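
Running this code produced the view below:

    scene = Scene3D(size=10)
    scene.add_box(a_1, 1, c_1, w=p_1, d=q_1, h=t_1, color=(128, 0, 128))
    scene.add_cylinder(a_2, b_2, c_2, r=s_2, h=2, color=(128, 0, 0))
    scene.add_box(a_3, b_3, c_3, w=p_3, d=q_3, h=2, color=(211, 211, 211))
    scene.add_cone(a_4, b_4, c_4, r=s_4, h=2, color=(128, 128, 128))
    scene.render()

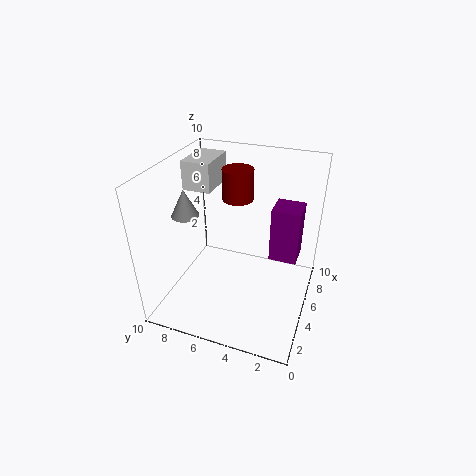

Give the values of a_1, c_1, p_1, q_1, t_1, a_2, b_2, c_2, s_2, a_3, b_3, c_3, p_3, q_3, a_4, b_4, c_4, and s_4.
a_1 = 6; c_1 = 3; p_1 = 2; q_1 = 2; t_1 = 4; a_2 = 5; b_2 = 5; c_2 = 8; s_2 = 1; a_3 = 5; b_3 = 7; c_3 = 8; p_3 = 3; q_3 = 2; a_4 = 5; b_4 = 9; c_4 = 6; s_4 = 1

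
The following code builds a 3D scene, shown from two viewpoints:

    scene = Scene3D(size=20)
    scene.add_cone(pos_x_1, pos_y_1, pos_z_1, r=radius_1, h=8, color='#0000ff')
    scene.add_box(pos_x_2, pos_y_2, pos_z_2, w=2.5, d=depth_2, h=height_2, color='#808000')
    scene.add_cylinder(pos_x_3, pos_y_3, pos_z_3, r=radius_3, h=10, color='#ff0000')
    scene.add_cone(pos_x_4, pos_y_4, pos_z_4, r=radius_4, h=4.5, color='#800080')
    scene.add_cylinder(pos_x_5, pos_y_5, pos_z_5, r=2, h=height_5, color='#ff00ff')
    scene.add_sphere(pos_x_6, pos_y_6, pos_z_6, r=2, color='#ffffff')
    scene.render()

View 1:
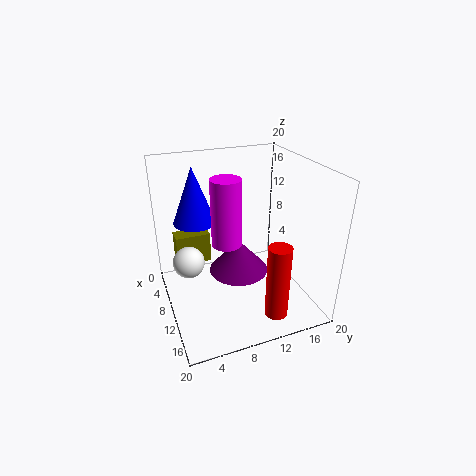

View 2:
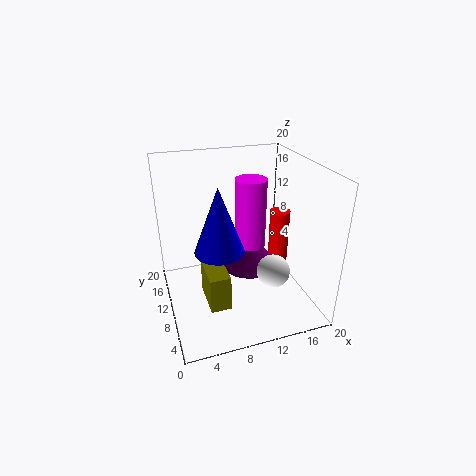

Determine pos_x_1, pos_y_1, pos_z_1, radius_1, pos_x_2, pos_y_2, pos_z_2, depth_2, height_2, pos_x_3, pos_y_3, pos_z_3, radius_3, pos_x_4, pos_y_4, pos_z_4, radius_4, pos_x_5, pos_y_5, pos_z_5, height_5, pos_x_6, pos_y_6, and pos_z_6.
pos_x_1 = 6, pos_y_1 = 5, pos_z_1 = 11.5, radius_1 = 3, pos_x_2 = 4, pos_y_2 = 2, pos_z_2 = 5, depth_2 = 5, height_2 = 4.5, pos_x_3 = 17.5, pos_y_3 = 12.5, pos_z_3 = 2, radius_3 = 1.5, pos_x_4 = 11.5, pos_y_4 = 9.5, pos_z_4 = 6, radius_4 = 4, pos_x_5 = 11, pos_y_5 = 8, pos_z_5 = 10, height_5 = 9, pos_x_6 = 12, pos_y_6 = 2.5, pos_z_6 = 9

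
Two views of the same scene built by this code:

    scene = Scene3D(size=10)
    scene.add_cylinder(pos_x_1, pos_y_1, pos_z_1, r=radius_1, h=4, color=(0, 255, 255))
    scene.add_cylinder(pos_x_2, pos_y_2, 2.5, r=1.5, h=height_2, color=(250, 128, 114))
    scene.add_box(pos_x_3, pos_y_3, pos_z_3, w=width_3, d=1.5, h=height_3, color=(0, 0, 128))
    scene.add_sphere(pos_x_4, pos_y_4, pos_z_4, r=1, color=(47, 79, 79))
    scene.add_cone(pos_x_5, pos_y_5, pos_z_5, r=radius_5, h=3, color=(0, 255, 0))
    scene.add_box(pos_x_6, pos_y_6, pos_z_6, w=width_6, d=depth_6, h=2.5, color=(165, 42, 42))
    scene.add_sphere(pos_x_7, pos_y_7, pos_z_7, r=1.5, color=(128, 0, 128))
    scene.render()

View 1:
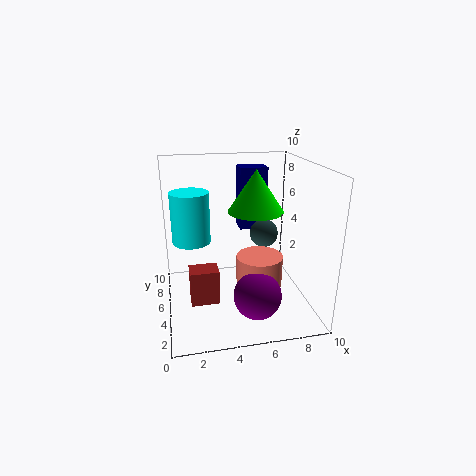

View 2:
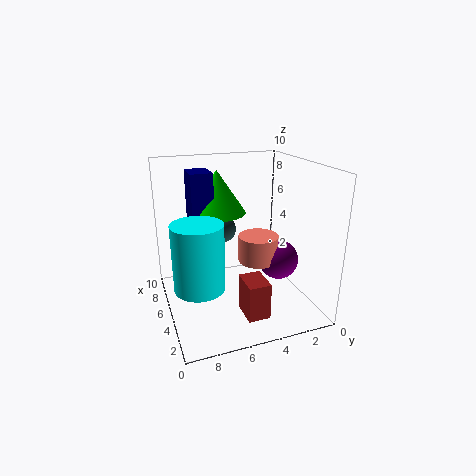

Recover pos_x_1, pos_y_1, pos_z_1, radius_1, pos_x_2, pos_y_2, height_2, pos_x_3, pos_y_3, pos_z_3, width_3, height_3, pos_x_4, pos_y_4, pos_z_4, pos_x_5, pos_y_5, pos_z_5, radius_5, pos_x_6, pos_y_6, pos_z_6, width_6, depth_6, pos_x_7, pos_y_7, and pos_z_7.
pos_x_1 = 2; pos_y_1 = 8.5; pos_z_1 = 3.5; radius_1 = 1.5; pos_x_2 = 6; pos_y_2 = 3; height_2 = 2; pos_x_3 = 5.5; pos_y_3 = 6.5; pos_z_3 = 5; width_3 = 2; height_3 = 4.5; pos_x_4 = 7; pos_y_4 = 5.5; pos_z_4 = 5; pos_x_5 = 6.5; pos_y_5 = 6; pos_z_5 = 6.5; radius_5 = 2; pos_x_6 = 1.5; pos_y_6 = 4; pos_z_6 = 0.5; width_6 = 2; depth_6 = 1.5; pos_x_7 = 5.5; pos_y_7 = 1.5; pos_z_7 = 2.5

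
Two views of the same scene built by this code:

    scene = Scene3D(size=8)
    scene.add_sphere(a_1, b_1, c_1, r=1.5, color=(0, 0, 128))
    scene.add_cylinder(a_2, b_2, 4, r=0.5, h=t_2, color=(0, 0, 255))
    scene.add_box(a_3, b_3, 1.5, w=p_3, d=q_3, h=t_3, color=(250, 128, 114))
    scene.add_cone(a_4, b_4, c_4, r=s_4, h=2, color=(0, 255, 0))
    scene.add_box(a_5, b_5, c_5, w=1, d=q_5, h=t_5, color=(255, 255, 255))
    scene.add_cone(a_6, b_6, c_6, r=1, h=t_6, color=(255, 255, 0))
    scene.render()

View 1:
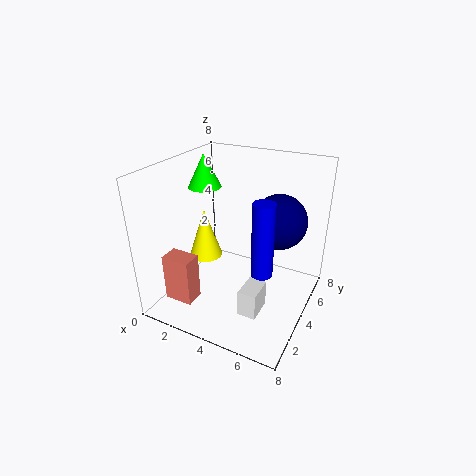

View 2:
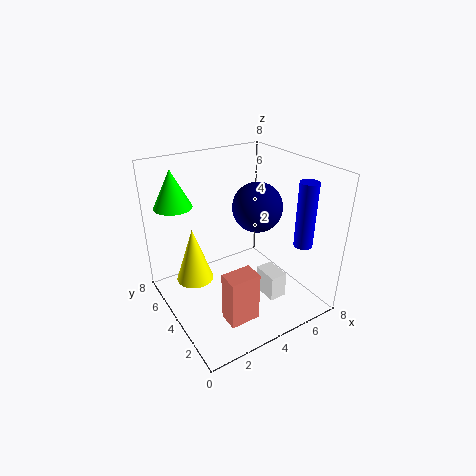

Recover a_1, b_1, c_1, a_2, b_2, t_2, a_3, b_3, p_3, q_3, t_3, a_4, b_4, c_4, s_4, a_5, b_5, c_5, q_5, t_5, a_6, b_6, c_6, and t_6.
a_1 = 6; b_1 = 5; c_1 = 5; a_2 = 6.5; b_2 = 1.5; t_2 = 3.5; a_3 = 1.5; b_3 = 0.5; p_3 = 1.5; q_3 = 1; t_3 = 2.5; a_4 = 1; b_4 = 5.5; c_4 = 6; s_4 = 1; a_5 = 5; b_5 = 2; c_5 = 0.5; q_5 = 1.5; t_5 = 1.5; a_6 = 1.5; b_6 = 4.5; c_6 = 2; t_6 = 3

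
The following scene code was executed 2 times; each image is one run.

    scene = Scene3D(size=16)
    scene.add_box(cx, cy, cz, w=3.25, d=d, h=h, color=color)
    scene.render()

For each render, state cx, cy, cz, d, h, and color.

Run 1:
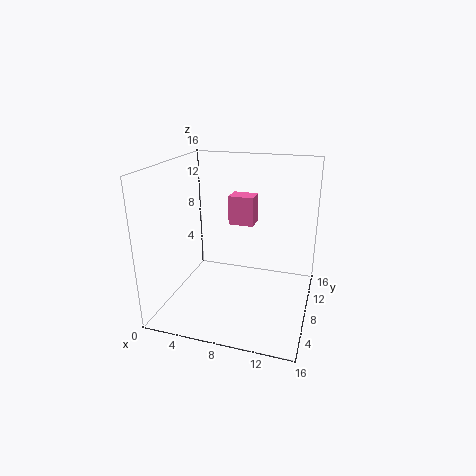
cx = 5
cy = 13.5
cz = 7.25
d = 2.5
h = 3.75
color = 'hotpink'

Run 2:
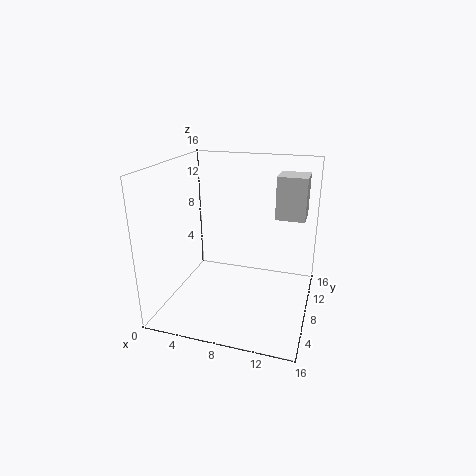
cx = 11.75
cy = 9.5
cz = 10
d = 3.25
h = 4.75
color = 'lightgray'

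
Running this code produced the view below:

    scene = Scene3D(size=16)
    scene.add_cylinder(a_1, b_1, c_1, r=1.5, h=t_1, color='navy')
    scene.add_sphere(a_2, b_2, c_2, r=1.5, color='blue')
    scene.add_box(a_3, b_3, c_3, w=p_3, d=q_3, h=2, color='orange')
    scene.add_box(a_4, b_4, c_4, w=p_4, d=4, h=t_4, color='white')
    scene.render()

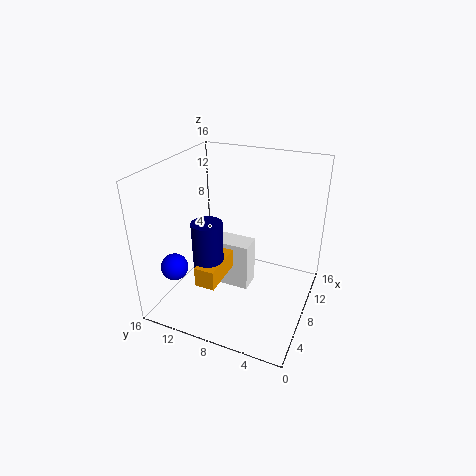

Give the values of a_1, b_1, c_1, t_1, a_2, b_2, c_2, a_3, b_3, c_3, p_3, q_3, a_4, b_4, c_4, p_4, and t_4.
a_1 = 3; b_1 = 9; c_1 = 7; t_1 = 5; a_2 = 4; b_2 = 14; c_2 = 5; a_3 = 1; b_3 = 7.5; c_3 = 6; p_3 = 4.5; q_3 = 2; a_4 = 7; b_4 = 6.5; c_4 = 2; p_4 = 2.5; t_4 = 5.5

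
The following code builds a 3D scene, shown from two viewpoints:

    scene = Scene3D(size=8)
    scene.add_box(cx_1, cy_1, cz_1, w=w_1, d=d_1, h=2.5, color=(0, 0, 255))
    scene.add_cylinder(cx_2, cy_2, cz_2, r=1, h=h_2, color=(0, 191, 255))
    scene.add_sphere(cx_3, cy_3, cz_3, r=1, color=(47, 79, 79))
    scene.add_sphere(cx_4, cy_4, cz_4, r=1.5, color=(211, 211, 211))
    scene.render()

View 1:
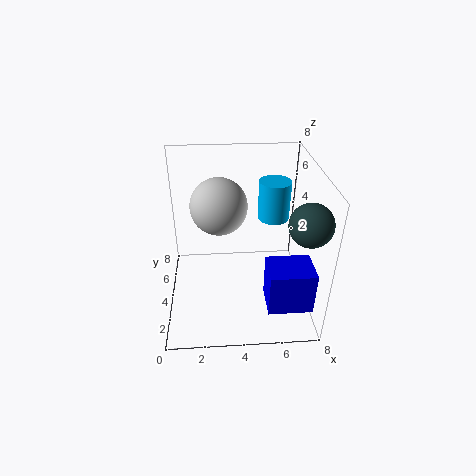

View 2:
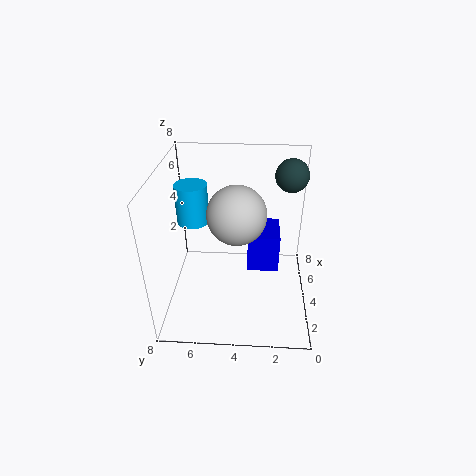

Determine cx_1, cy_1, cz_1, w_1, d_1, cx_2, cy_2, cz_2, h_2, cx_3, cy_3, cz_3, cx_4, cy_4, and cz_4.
cx_1 = 5.5, cy_1 = 1.5, cz_1 = 0.5, w_1 = 2.5, d_1 = 2, cx_2 = 6.5, cy_2 = 7, cz_2 = 3.5, h_2 = 2.5, cx_3 = 7, cy_3 = 1, cz_3 = 6.5, cx_4 = 3, cy_4 = 4, cz_4 = 6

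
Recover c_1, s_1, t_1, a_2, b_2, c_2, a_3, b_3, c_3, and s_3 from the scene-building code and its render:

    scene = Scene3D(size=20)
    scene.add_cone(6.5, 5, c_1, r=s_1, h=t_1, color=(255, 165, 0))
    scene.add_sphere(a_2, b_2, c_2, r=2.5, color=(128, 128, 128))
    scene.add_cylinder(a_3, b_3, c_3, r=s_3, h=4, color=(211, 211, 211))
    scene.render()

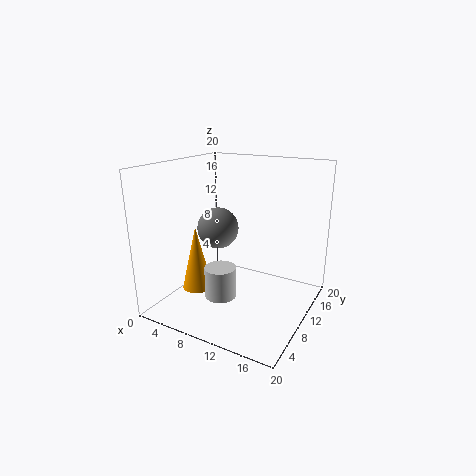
c_1 = 4
s_1 = 2
t_1 = 8.5
a_2 = 10
b_2 = 5
c_2 = 13
a_3 = 10.5
b_3 = 4.5
c_3 = 4
s_3 = 2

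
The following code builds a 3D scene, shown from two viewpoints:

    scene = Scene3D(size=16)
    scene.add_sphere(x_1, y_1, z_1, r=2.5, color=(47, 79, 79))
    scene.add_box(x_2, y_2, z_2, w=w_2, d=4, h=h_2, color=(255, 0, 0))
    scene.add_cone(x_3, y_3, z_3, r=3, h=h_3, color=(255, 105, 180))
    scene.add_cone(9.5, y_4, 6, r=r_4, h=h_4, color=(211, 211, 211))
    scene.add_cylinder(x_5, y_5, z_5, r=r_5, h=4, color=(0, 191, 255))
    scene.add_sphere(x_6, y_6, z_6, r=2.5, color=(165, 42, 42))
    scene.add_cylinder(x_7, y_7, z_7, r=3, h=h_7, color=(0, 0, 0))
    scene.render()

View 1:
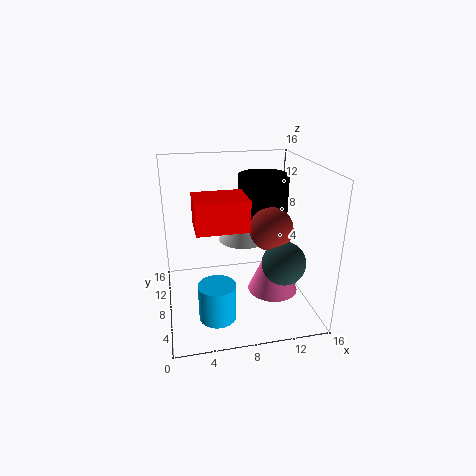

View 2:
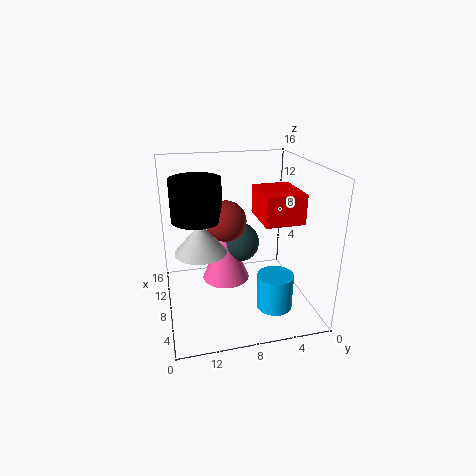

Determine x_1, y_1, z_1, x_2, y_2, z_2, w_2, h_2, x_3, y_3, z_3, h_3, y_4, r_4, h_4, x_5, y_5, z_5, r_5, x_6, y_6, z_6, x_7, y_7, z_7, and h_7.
x_1 = 13; y_1 = 6.5; z_1 = 5; x_2 = 3; y_2 = 2.5; z_2 = 11; w_2 = 5; h_2 = 3; x_3 = 12.5; y_3 = 8.5; z_3 = 0.5; h_3 = 7; y_4 = 12; r_4 = 3; h_4 = 3.5; x_5 = 5; y_5 = 4.5; z_5 = 0.5; r_5 = 2; x_6 = 12; y_6 = 8.5; z_6 = 8.5; x_7 = 12; y_7 = 12; z_7 = 9; h_7 = 5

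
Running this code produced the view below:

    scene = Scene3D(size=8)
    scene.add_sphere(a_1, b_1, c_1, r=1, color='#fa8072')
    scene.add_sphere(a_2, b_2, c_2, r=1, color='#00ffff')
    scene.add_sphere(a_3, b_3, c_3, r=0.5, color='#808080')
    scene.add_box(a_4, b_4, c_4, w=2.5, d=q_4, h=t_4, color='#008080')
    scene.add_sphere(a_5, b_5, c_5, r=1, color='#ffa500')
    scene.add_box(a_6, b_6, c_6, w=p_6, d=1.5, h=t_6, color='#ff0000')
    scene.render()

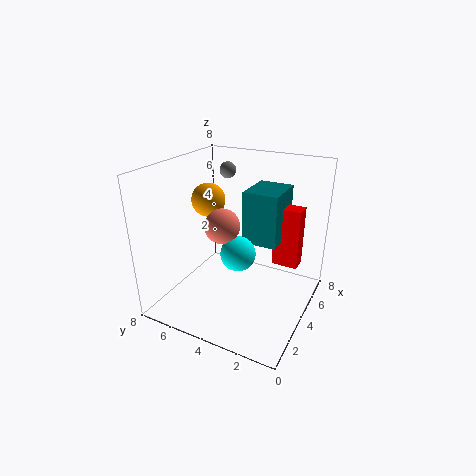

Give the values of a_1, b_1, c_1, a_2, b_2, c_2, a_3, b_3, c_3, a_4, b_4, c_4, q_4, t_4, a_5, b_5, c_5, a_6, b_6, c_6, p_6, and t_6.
a_1 = 4, b_1 = 5, c_1 = 4.5, a_2 = 4, b_2 = 4, c_2 = 3, a_3 = 6.5, b_3 = 6, c_3 = 7, a_4 = 4.5, b_4 = 2, c_4 = 3.5, q_4 = 2, t_4 = 3, a_5 = 5, b_5 = 6.5, c_5 = 5.5, a_6 = 5.5, b_6 = 1, c_6 = 2, p_6 = 1, t_6 = 3.5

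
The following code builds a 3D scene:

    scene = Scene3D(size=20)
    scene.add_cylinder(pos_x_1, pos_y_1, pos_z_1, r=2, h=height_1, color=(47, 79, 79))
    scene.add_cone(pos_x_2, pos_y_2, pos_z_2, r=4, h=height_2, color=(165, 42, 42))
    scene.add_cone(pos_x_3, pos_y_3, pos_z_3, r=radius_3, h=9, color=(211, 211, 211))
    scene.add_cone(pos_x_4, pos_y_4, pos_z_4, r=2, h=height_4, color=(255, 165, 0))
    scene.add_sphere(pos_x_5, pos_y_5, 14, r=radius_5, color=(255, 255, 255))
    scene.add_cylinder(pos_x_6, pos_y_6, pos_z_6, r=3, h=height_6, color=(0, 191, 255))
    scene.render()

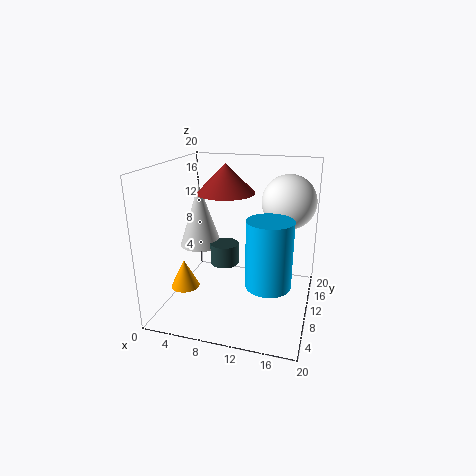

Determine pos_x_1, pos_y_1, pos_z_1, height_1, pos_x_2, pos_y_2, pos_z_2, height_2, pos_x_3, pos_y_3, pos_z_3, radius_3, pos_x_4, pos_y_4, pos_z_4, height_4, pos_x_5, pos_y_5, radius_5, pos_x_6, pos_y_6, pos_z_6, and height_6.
pos_x_1 = 8
pos_y_1 = 10
pos_z_1 = 6
height_1 = 3
pos_x_2 = 8
pos_y_2 = 11
pos_z_2 = 16
height_2 = 4
pos_x_3 = 4
pos_y_3 = 11
pos_z_3 = 8
radius_3 = 3
pos_x_4 = 3
pos_y_4 = 7
pos_z_4 = 3
height_4 = 4
pos_x_5 = 16
pos_y_5 = 16
radius_5 = 4
pos_x_6 = 15
pos_y_6 = 7
pos_z_6 = 5
height_6 = 9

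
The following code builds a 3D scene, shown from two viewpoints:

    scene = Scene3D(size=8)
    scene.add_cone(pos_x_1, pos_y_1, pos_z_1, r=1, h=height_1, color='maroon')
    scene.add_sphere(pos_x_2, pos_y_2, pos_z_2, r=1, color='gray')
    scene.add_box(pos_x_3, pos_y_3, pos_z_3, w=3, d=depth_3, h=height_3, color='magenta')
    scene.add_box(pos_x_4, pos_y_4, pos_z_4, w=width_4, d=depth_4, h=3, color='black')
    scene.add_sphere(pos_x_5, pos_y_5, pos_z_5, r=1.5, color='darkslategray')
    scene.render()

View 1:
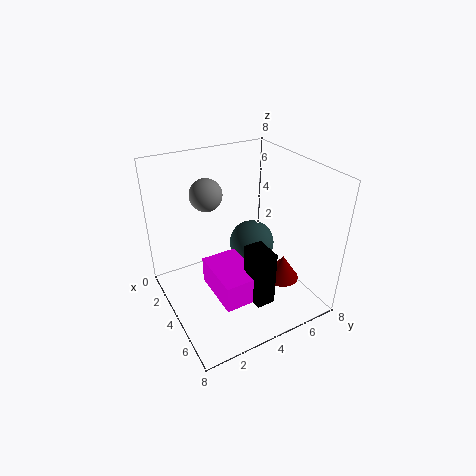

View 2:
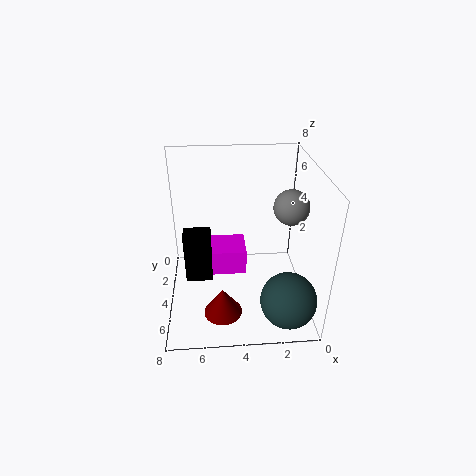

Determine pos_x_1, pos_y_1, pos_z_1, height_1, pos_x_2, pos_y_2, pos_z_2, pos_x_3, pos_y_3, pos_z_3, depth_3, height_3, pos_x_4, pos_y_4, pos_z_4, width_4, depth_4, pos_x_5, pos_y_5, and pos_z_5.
pos_x_1 = 5, pos_y_1 = 6.5, pos_z_1 = 1, height_1 = 1.5, pos_x_2 = 1, pos_y_2 = 3.5, pos_z_2 = 5.5, pos_x_3 = 3.5, pos_y_3 = 2, pos_z_3 = 1.5, depth_3 = 2, height_3 = 1.5, pos_x_4 = 5.5, pos_y_4 = 3.5, pos_z_4 = 1.5, width_4 = 1.5, depth_4 = 1, pos_x_5 = 1.5, pos_y_5 = 6.5, pos_z_5 = 1.5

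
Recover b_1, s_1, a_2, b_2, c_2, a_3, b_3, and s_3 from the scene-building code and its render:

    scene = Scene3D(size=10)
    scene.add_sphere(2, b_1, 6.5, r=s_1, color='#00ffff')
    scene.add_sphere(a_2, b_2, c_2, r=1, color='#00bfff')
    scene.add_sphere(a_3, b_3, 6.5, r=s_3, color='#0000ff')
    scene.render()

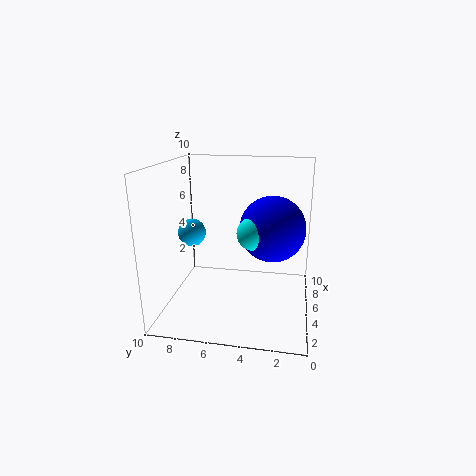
b_1 = 3.5, s_1 = 1, a_2 = 5.5, b_2 = 8.5, c_2 = 5, a_3 = 3, b_3 = 2.5, s_3 = 2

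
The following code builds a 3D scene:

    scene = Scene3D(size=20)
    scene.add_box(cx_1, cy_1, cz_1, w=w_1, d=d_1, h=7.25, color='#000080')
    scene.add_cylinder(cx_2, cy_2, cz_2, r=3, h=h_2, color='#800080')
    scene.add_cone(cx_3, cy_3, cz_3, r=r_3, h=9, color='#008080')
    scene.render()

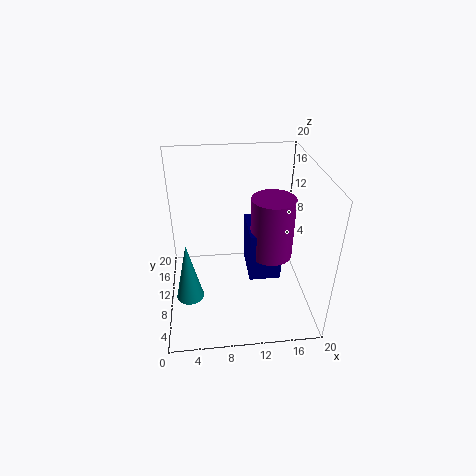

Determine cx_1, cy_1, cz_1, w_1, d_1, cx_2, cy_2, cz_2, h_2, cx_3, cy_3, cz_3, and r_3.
cx_1 = 11.5; cy_1 = 8.25; cz_1 = 3.75; w_1 = 4.5; d_1 = 6.5; cx_2 = 14.75; cy_2 = 10; cz_2 = 7; h_2 = 8.75; cx_3 = 2.75; cy_3 = 9.25; cz_3 = 0.75; r_3 = 2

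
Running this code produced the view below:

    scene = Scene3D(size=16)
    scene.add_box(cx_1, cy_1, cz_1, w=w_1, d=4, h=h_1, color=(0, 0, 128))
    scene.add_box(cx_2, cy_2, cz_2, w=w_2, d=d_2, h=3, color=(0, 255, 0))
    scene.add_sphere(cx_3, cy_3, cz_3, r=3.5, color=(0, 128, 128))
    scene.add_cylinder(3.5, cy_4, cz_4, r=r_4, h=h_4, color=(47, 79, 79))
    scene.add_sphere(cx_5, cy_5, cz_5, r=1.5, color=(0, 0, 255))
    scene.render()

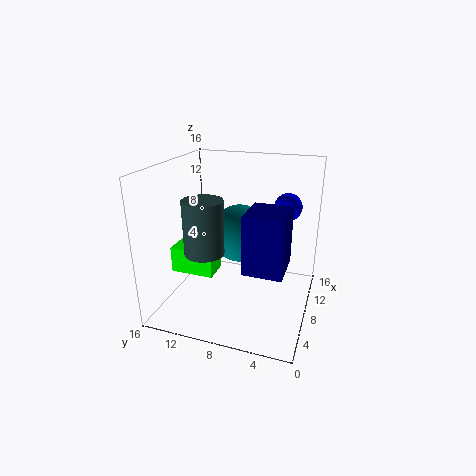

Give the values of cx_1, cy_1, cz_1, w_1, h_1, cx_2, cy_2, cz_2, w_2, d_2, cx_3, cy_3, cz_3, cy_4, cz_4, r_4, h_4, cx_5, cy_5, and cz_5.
cx_1 = 3, cy_1 = 2, cz_1 = 6.5, w_1 = 4.5, h_1 = 6, cx_2 = 6, cy_2 = 10.5, cz_2 = 3.5, w_2 = 3, d_2 = 5, cx_3 = 11.5, cy_3 = 9, cz_3 = 7, cy_4 = 10, cz_4 = 8, r_4 = 2, h_4 = 5.5, cx_5 = 10, cy_5 = 3, cz_5 = 11.5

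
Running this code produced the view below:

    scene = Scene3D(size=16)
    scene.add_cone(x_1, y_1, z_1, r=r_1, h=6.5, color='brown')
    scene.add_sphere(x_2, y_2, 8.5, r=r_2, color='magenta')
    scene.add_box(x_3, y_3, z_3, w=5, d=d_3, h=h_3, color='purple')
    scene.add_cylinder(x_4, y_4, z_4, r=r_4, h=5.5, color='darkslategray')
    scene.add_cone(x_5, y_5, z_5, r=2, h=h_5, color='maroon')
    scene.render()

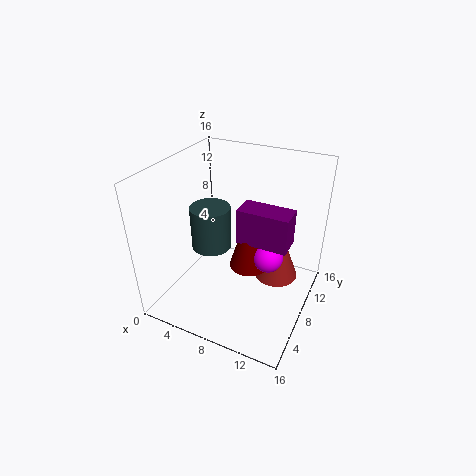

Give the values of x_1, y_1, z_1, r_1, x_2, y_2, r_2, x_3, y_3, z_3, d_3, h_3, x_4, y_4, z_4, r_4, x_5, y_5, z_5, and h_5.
x_1 = 12; y_1 = 10; z_1 = 3; r_1 = 2.5; x_2 = 12.5; y_2 = 5.5; r_2 = 1.5; x_3 = 9.5; y_3 = 4.5; z_3 = 10; d_3 = 2.5; h_3 = 3.5; x_4 = 3; y_4 = 10.5; z_4 = 4; r_4 = 2.5; x_5 = 10.5; y_5 = 5.5; z_5 = 7; h_5 = 6.5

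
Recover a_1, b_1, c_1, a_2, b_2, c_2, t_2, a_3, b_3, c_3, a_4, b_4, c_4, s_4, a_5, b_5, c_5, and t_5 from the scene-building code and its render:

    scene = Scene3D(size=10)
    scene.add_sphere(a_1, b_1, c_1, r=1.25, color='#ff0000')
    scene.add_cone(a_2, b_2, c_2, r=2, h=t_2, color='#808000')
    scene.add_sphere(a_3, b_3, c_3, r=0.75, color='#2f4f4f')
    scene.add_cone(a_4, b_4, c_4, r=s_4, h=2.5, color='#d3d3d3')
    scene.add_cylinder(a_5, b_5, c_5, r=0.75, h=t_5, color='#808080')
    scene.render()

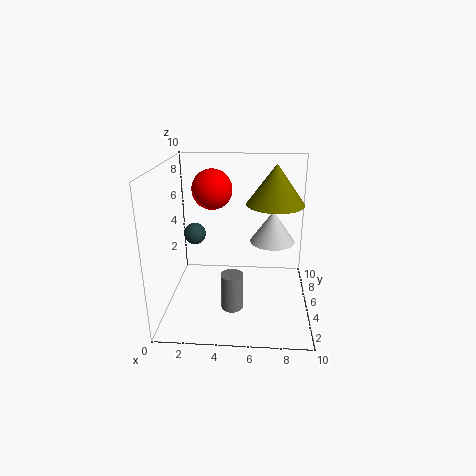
a_1 = 3.5
b_1 = 3.75
c_1 = 8.75
a_2 = 7.5
b_2 = 5.75
c_2 = 7.25
t_2 = 2.75
a_3 = 2
b_3 = 5
c_3 = 5.25
a_4 = 7.5
b_4 = 8
c_4 = 3.5
s_4 = 1.75
a_5 = 4.75
b_5 = 3
c_5 = 0.75
t_5 = 2.5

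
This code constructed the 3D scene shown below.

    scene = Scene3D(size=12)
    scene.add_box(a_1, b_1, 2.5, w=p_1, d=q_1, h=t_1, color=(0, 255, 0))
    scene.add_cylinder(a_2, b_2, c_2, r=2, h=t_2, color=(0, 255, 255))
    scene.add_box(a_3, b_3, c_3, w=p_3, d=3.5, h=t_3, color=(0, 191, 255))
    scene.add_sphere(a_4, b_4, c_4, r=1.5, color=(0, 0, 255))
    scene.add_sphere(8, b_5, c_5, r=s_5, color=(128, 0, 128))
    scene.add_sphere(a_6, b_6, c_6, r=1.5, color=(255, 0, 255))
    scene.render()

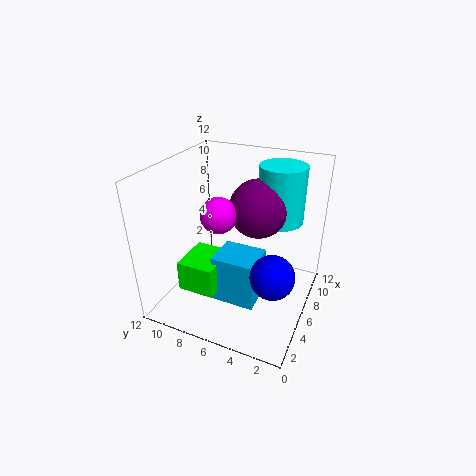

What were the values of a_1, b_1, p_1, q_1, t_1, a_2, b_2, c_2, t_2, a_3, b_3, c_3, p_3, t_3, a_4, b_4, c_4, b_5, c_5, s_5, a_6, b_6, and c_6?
a_1 = 2, b_1 = 6.5, p_1 = 3.5, q_1 = 3, t_1 = 2.5, a_2 = 9.5, b_2 = 3.5, c_2 = 6.5, t_2 = 5, a_3 = 3, b_3 = 3.5, c_3 = 1.5, p_3 = 3, t_3 = 4, a_4 = 1.5, b_4 = 1.5, c_4 = 6.5, b_5 = 5, c_5 = 8, s_5 = 2.5, a_6 = 5.5, b_6 = 7.5, c_6 = 8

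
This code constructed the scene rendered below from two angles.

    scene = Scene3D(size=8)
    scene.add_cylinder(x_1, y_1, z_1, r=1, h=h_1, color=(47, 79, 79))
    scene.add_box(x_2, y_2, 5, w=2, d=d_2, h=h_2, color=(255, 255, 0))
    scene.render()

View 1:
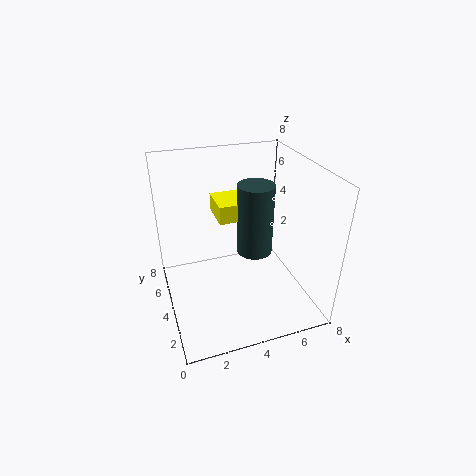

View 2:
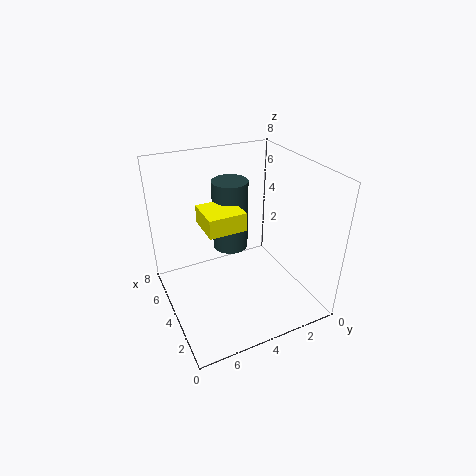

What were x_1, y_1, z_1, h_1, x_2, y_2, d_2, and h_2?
x_1 = 5; y_1 = 4; z_1 = 3; h_1 = 4; x_2 = 3; y_2 = 4; d_2 = 2; h_2 = 1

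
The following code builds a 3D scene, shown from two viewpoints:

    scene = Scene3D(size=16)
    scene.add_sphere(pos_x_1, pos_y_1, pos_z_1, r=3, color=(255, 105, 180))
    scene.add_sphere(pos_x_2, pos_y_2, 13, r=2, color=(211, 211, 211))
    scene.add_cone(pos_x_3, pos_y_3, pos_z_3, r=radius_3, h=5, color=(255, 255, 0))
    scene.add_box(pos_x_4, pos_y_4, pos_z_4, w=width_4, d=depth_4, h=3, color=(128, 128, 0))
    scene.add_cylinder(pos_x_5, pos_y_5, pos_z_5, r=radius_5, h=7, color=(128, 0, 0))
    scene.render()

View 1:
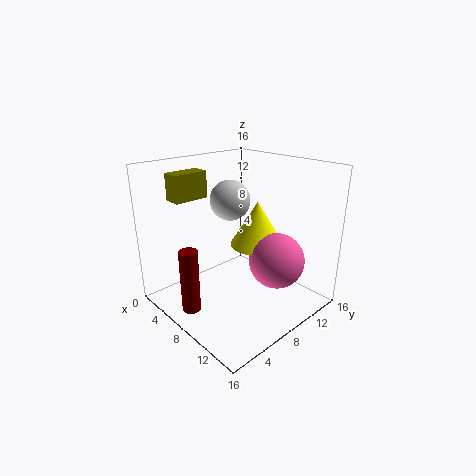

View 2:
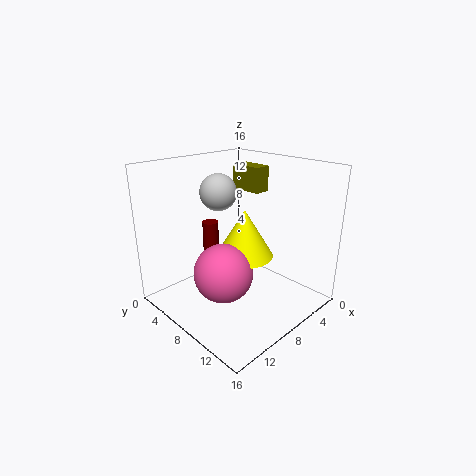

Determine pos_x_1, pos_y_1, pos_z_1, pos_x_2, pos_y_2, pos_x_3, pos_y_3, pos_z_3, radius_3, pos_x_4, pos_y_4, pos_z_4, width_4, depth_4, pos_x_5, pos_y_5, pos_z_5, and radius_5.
pos_x_1 = 12, pos_y_1 = 10, pos_z_1 = 6, pos_x_2 = 9, pos_y_2 = 6, pos_x_3 = 9, pos_y_3 = 10, pos_z_3 = 7, radius_3 = 3, pos_x_4 = 2, pos_y_4 = 3, pos_z_4 = 12, width_4 = 2, depth_4 = 4, pos_x_5 = 7, pos_y_5 = 2, pos_z_5 = 1, radius_5 = 1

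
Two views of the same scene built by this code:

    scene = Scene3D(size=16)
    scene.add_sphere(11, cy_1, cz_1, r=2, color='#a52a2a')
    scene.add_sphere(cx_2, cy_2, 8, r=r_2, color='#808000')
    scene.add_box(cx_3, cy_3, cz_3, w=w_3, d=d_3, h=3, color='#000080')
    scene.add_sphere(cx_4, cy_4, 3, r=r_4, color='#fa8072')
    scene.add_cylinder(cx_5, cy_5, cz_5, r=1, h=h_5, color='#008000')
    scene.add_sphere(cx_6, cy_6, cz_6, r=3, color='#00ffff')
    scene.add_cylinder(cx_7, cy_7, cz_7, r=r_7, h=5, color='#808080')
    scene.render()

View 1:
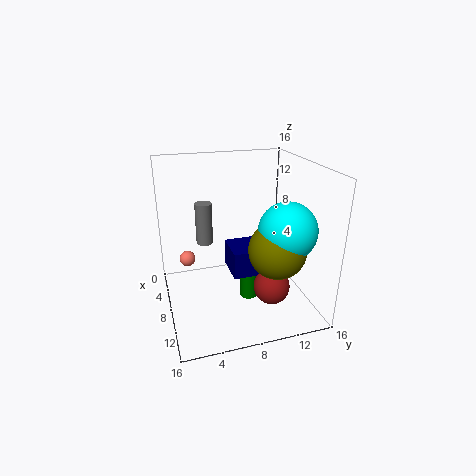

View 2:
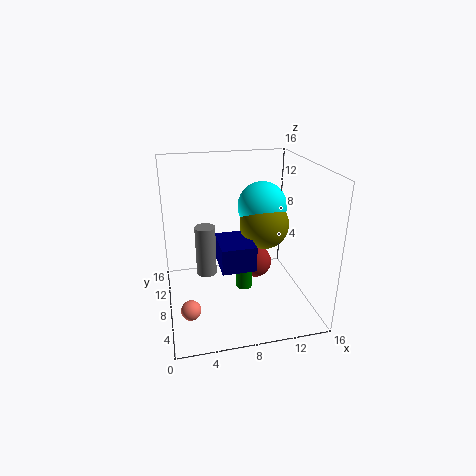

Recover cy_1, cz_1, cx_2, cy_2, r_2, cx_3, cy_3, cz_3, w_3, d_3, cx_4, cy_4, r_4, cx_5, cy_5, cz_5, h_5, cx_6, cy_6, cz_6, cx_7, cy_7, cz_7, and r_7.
cy_1 = 11; cz_1 = 3; cx_2 = 12; cy_2 = 11; r_2 = 3; cx_3 = 6; cy_3 = 7; cz_3 = 4; w_3 = 4; d_3 = 5; cx_4 = 2; cy_4 = 3; r_4 = 1; cx_5 = 9; cy_5 = 9; cz_5 = 1; h_5 = 3; cx_6 = 12; cy_6 = 12; cz_6 = 10; cx_7 = 4; cy_7 = 5; cz_7 = 6; r_7 = 1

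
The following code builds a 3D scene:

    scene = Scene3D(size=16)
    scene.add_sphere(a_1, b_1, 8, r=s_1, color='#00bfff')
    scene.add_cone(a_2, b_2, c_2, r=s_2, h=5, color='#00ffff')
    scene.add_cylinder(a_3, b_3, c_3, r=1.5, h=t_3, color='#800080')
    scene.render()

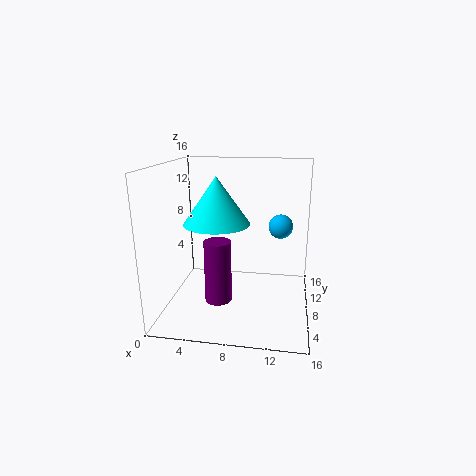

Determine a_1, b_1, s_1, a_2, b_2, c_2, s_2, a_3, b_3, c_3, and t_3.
a_1 = 12.5, b_1 = 13, s_1 = 1.5, a_2 = 6, b_2 = 6.5, c_2 = 10, s_2 = 3.5, a_3 = 6, b_3 = 6.5, c_3 = 1, t_3 = 7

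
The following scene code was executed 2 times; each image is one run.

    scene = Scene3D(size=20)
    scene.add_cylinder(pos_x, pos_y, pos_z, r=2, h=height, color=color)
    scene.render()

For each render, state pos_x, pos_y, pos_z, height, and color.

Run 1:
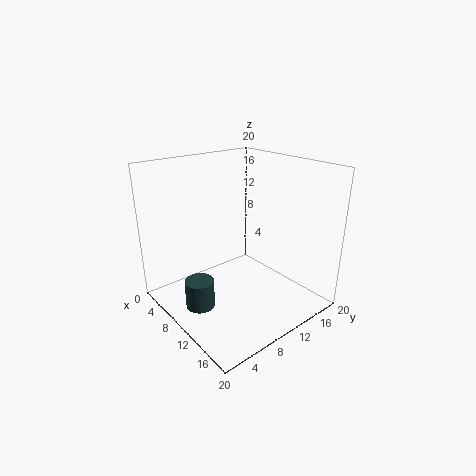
pos_x = 9; pos_y = 4; pos_z = 1; height = 4; color = 'darkslategray'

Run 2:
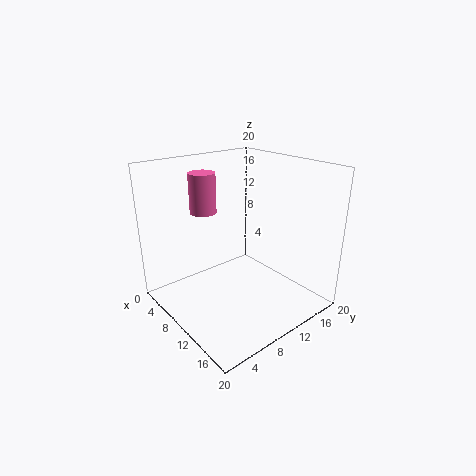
pos_x = 3; pos_y = 9; pos_z = 12; height = 6; color = 'hotpink'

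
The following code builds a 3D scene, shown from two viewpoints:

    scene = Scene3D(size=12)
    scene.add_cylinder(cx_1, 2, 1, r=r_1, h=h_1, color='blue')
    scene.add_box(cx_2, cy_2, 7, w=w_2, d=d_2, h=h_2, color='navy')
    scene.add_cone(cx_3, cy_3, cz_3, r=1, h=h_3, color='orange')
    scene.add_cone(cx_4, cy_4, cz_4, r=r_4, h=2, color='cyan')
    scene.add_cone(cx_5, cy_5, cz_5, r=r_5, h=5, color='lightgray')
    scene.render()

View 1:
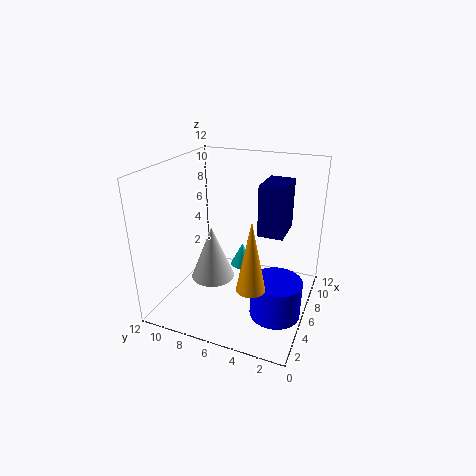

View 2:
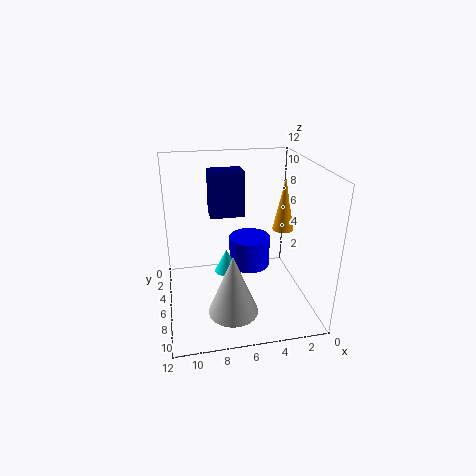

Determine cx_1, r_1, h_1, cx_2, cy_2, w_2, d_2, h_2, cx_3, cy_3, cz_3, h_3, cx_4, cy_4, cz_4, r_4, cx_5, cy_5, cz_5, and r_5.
cx_1 = 4; r_1 = 2; h_1 = 3; cx_2 = 5; cy_2 = 2; w_2 = 3; d_2 = 2; h_2 = 4; cx_3 = 1; cy_3 = 3; cz_3 = 5; h_3 = 5; cx_4 = 7; cy_4 = 6; cz_4 = 3; r_4 = 1; cx_5 = 7; cy_5 = 9; cz_5 = 1; r_5 = 2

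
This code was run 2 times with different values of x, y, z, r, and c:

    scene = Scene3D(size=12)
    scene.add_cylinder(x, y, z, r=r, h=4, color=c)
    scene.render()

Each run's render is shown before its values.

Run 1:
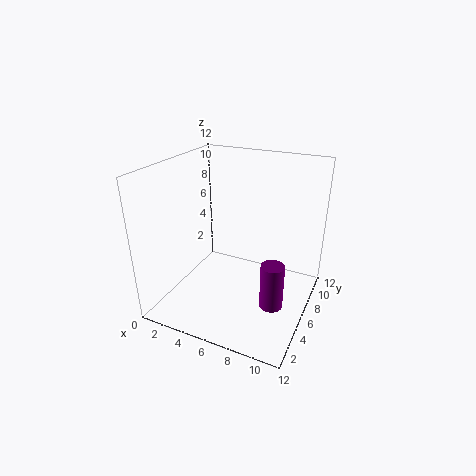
x = 9.25; y = 5.75; z = 0.25; r = 1; c = 'purple'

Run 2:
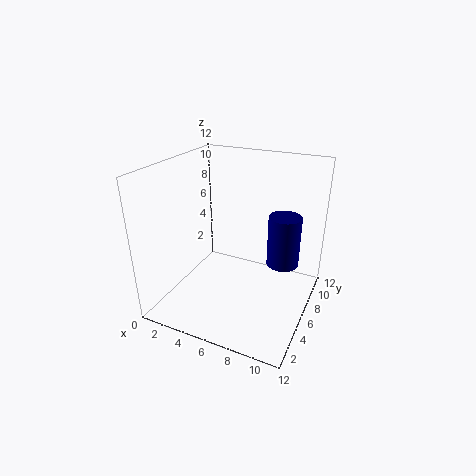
x = 10; y = 5.75; z = 4.75; r = 1.25; c = 'navy'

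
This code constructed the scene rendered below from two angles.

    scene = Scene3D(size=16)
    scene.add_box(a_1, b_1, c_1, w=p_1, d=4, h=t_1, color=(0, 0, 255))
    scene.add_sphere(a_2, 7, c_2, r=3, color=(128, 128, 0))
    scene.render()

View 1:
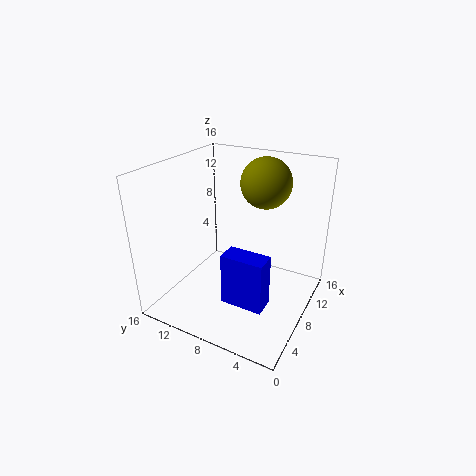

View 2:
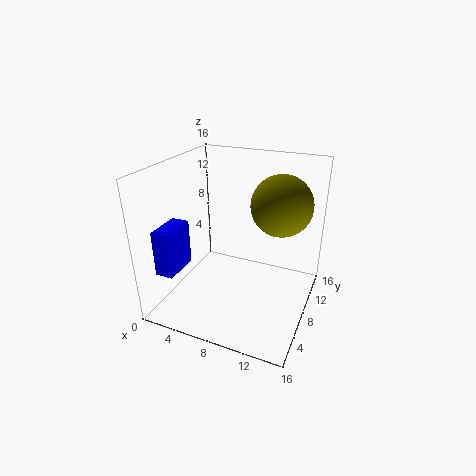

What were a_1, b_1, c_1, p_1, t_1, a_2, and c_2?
a_1 = 1, b_1 = 2, c_1 = 5, p_1 = 2, t_1 = 5, a_2 = 13, c_2 = 13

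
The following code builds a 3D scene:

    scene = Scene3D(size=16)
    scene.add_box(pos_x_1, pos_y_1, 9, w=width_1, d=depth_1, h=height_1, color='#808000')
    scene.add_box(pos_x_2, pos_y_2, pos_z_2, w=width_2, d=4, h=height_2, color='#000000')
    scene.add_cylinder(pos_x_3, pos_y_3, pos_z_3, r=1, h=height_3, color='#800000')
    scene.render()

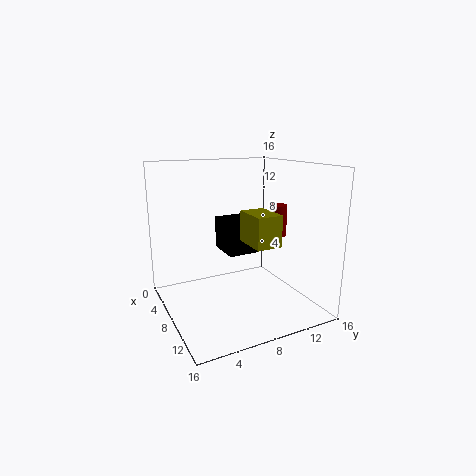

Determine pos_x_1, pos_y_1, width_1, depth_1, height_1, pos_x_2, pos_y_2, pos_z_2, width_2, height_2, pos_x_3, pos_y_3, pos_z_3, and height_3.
pos_x_1 = 11.5, pos_y_1 = 6.5, width_1 = 3.5, depth_1 = 2.5, height_1 = 3, pos_x_2 = 1.5, pos_y_2 = 8, pos_z_2 = 5, width_2 = 4.5, height_2 = 4, pos_x_3 = 9, pos_y_3 = 12.5, pos_z_3 = 8, height_3 = 3.5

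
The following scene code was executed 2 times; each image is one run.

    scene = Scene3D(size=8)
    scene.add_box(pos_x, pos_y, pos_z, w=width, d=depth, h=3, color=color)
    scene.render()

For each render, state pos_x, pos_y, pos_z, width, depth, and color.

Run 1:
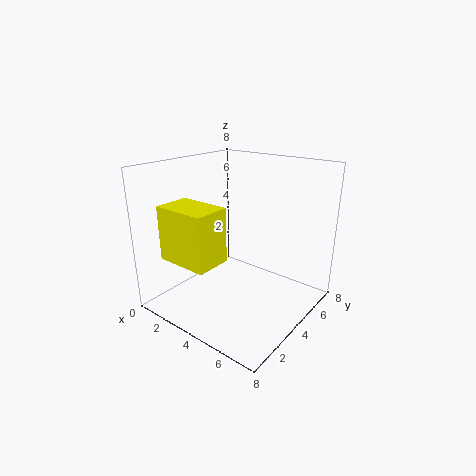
pos_x = 1
pos_y = 1
pos_z = 3
width = 3
depth = 2
color = 'yellow'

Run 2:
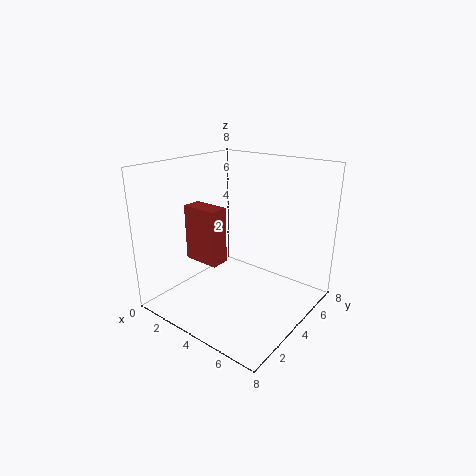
pos_x = 2
pos_y = 2
pos_z = 3
width = 2
depth = 1
color = 'brown'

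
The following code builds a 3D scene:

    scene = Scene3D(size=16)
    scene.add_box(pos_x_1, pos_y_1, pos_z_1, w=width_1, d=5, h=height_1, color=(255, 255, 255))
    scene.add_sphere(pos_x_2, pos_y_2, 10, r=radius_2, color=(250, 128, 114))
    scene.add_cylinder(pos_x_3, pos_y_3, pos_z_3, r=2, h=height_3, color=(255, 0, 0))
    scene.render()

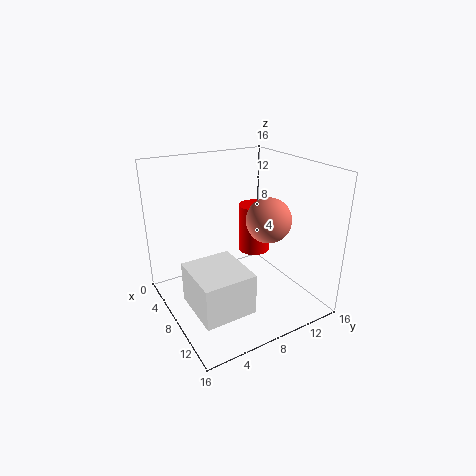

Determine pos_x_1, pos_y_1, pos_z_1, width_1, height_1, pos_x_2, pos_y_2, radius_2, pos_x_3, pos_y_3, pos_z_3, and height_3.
pos_x_1 = 10
pos_y_1 = 0.5
pos_z_1 = 4
width_1 = 5.5
height_1 = 4
pos_x_2 = 9.5
pos_y_2 = 11
radius_2 = 2.5
pos_x_3 = 4.5
pos_y_3 = 12.5
pos_z_3 = 4
height_3 = 6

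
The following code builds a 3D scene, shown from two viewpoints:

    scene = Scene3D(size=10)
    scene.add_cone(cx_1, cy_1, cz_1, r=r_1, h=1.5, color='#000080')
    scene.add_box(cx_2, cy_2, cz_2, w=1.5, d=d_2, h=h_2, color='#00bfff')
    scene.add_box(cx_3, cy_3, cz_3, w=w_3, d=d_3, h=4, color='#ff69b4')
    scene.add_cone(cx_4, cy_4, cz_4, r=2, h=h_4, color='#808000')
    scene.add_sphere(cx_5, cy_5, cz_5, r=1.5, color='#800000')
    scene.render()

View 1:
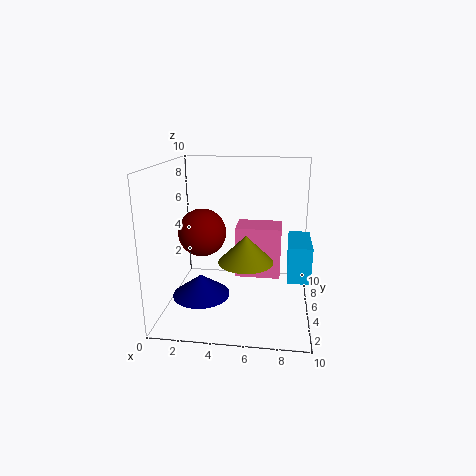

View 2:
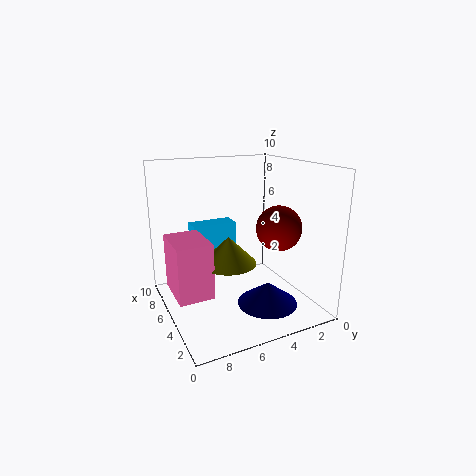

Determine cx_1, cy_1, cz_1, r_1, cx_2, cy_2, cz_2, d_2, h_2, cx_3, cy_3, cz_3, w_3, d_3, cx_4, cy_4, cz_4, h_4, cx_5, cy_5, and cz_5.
cx_1 = 2.5
cy_1 = 4
cz_1 = 1
r_1 = 2
cx_2 = 8.5
cy_2 = 3.5
cz_2 = 2.5
d_2 = 3.5
h_2 = 2.5
cx_3 = 4.5
cy_3 = 7
cz_3 = 1
w_3 = 3.5
d_3 = 2.5
cx_4 = 5.5
cy_4 = 5.5
cz_4 = 3
h_4 = 2
cx_5 = 3
cy_5 = 3
cz_5 = 6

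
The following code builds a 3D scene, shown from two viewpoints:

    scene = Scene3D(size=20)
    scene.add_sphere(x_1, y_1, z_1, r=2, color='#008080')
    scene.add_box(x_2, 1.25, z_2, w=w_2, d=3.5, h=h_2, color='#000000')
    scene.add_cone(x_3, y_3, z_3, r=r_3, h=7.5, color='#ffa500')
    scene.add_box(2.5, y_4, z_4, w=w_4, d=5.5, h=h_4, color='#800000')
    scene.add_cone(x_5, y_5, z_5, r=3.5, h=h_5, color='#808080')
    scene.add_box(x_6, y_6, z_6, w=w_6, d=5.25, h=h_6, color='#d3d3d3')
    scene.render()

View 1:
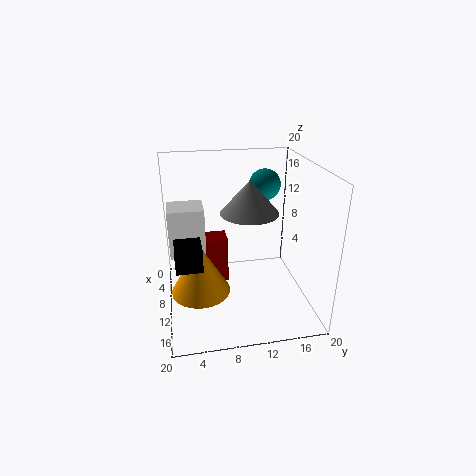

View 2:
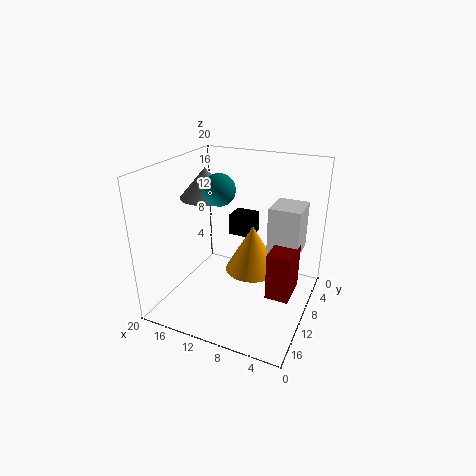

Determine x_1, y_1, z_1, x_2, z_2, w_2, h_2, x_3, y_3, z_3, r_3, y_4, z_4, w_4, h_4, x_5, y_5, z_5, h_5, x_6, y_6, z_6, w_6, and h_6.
x_1 = 11
y_1 = 13.25
z_1 = 17.75
x_2 = 10.25
z_2 = 7.5
w_2 = 3.75
h_2 = 3.25
x_3 = 10
y_3 = 4.5
z_3 = 2
r_3 = 4.25
y_4 = 3.75
z_4 = 0.5
w_4 = 3.5
h_4 = 7.25
x_5 = 14.5
y_5 = 10.5
z_5 = 15.5
h_5 = 4
x_6 = 2.5
y_6 = 0.5
z_6 = 6
w_6 = 4.75
h_6 = 7.25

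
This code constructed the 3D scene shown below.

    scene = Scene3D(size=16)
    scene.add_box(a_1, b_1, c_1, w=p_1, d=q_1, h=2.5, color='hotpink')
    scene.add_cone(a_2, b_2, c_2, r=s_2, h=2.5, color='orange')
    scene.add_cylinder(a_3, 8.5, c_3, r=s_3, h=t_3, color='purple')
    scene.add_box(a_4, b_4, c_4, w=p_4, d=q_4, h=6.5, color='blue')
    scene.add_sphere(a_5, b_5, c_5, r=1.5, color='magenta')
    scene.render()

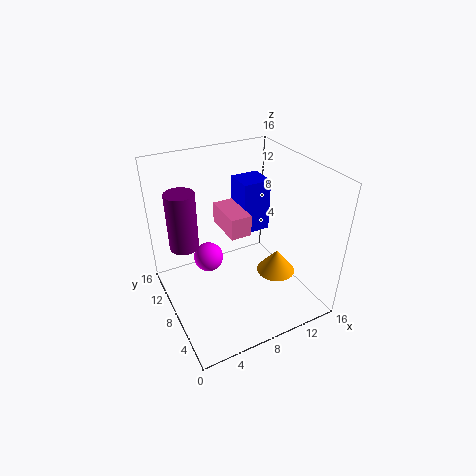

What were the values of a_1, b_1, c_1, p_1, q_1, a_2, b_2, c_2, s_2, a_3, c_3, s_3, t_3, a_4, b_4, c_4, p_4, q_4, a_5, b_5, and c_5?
a_1 = 7.5; b_1 = 8.5; c_1 = 7.5; p_1 = 2.5; q_1 = 5; a_2 = 10.5; b_2 = 4; c_2 = 5.5; s_2 = 2; a_3 = 2; c_3 = 8.5; s_3 = 1.5; t_3 = 6; a_4 = 10.5; b_4 = 11; c_4 = 6; p_4 = 3.5; q_4 = 3.5; a_5 = 4; b_5 = 7; c_5 = 7.5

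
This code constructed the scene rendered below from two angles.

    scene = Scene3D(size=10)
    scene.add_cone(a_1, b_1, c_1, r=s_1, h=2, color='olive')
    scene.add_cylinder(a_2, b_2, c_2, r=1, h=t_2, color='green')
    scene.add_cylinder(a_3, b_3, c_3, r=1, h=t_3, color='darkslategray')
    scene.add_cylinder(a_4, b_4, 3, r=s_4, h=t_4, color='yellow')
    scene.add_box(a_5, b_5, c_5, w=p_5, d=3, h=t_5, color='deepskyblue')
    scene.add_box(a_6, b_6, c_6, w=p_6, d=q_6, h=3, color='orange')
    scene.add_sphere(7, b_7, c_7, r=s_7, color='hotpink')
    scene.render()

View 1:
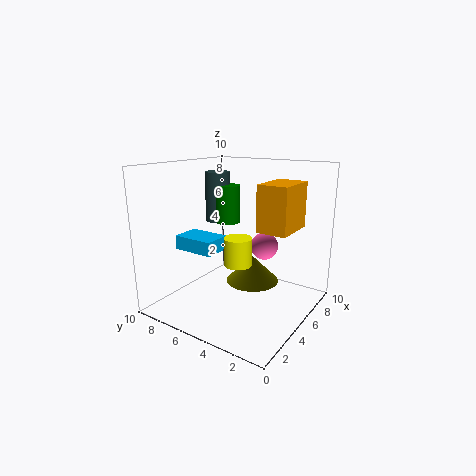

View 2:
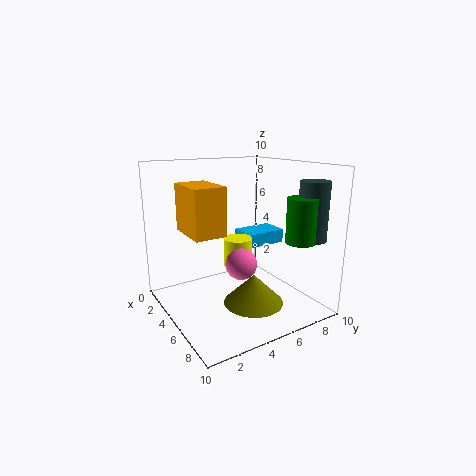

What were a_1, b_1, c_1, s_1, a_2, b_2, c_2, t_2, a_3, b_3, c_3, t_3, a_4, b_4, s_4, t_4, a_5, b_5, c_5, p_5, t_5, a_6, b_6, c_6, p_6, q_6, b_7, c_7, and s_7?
a_1 = 7
b_1 = 5
c_1 = 1
s_1 = 2
a_2 = 8
b_2 = 8
c_2 = 5
t_2 = 3
a_3 = 8
b_3 = 9
c_3 = 5
t_3 = 4
a_4 = 5
b_4 = 5
s_4 = 1
t_4 = 2
a_5 = 3
b_5 = 6
c_5 = 4
p_5 = 2
t_5 = 1
a_6 = 4
b_6 = 1
c_6 = 6
p_6 = 3
q_6 = 2
b_7 = 4
c_7 = 4
s_7 = 1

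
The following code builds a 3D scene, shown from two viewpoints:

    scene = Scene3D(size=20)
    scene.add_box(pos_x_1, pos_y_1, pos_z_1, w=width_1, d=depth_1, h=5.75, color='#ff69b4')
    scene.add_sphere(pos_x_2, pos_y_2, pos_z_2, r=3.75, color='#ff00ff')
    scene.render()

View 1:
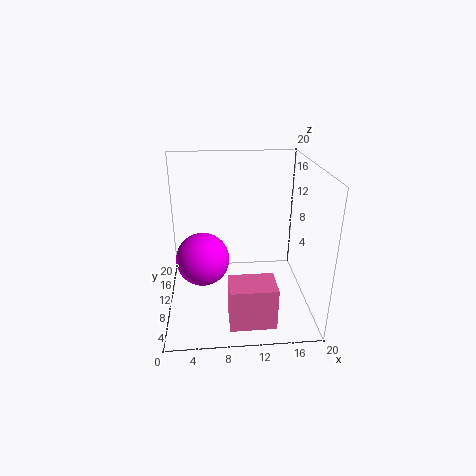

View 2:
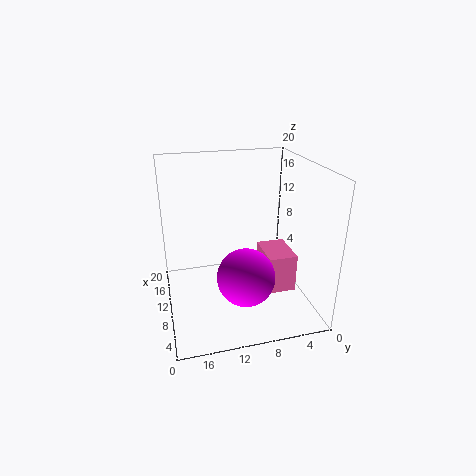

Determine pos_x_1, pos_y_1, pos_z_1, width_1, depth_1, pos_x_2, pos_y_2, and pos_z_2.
pos_x_1 = 8.25, pos_y_1 = 1.5, pos_z_1 = 1, width_1 = 6, depth_1 = 4.25, pos_x_2 = 5, pos_y_2 = 10.25, pos_z_2 = 6.75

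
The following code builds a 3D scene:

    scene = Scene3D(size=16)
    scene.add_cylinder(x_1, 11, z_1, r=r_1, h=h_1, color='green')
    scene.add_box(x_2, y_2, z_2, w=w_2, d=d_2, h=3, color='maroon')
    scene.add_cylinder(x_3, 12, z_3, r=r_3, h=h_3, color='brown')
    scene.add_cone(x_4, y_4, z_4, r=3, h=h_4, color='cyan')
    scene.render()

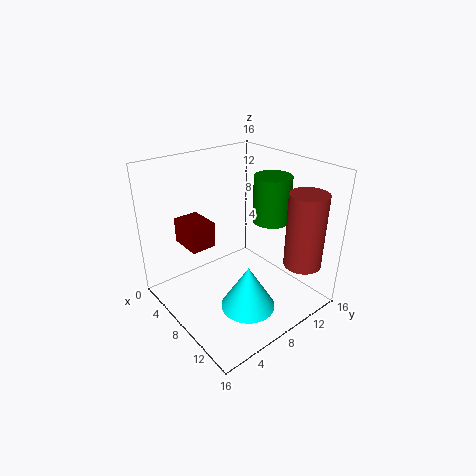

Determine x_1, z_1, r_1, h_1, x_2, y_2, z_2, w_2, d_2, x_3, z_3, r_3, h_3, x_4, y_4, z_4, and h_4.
x_1 = 10, z_1 = 10, r_1 = 2, h_1 = 5, x_2 = 1, y_2 = 4, z_2 = 6, w_2 = 4, d_2 = 3, x_3 = 14, z_3 = 6, r_3 = 2, h_3 = 8, x_4 = 11, y_4 = 7, z_4 = 1, h_4 = 5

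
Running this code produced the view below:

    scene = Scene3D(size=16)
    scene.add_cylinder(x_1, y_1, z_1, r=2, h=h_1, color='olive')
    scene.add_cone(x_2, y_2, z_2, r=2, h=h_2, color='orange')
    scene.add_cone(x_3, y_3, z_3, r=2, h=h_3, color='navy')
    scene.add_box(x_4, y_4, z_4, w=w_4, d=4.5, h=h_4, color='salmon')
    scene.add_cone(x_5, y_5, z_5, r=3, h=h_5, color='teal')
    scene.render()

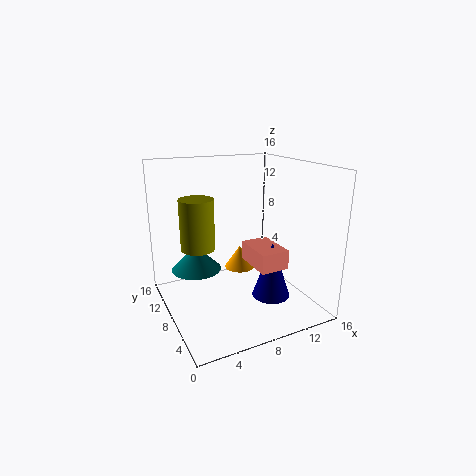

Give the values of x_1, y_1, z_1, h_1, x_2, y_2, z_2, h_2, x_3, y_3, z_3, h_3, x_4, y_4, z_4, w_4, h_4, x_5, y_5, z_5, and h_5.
x_1 = 4.5
y_1 = 11.5
z_1 = 6
h_1 = 6
x_2 = 11
y_2 = 13.5
z_2 = 1.5
h_2 = 3
x_3 = 10
y_3 = 4
z_3 = 2.5
h_3 = 6
x_4 = 8
y_4 = 2.5
z_4 = 6
w_4 = 3
h_4 = 2
x_5 = 4.5
y_5 = 12.5
z_5 = 3
h_5 = 3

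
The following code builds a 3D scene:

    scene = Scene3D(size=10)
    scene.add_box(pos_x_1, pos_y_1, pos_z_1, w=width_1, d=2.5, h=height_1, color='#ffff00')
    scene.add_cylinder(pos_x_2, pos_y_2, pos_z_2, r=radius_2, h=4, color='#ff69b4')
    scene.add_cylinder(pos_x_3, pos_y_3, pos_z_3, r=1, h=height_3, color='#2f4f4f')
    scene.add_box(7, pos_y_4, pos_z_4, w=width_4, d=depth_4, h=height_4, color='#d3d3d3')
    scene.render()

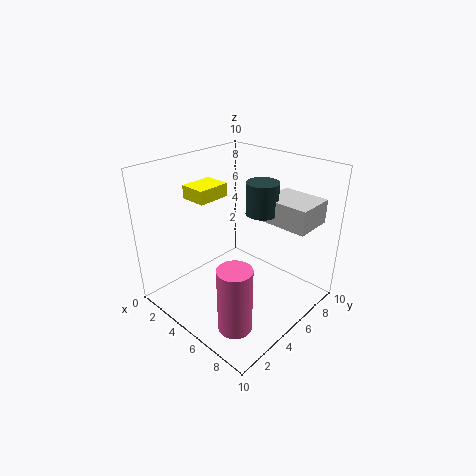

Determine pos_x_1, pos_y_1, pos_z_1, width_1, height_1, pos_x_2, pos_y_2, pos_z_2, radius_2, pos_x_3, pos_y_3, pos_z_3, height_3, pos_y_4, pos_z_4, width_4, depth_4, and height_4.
pos_x_1 = 0.5; pos_y_1 = 4; pos_z_1 = 7; width_1 = 2; height_1 = 1; pos_x_2 = 8.5; pos_y_2 = 1; pos_z_2 = 2; radius_2 = 1; pos_x_3 = 7; pos_y_3 = 5; pos_z_3 = 7.5; height_3 = 2; pos_y_4 = 5; pos_z_4 = 7; width_4 = 3; depth_4 = 2.5; height_4 = 1.5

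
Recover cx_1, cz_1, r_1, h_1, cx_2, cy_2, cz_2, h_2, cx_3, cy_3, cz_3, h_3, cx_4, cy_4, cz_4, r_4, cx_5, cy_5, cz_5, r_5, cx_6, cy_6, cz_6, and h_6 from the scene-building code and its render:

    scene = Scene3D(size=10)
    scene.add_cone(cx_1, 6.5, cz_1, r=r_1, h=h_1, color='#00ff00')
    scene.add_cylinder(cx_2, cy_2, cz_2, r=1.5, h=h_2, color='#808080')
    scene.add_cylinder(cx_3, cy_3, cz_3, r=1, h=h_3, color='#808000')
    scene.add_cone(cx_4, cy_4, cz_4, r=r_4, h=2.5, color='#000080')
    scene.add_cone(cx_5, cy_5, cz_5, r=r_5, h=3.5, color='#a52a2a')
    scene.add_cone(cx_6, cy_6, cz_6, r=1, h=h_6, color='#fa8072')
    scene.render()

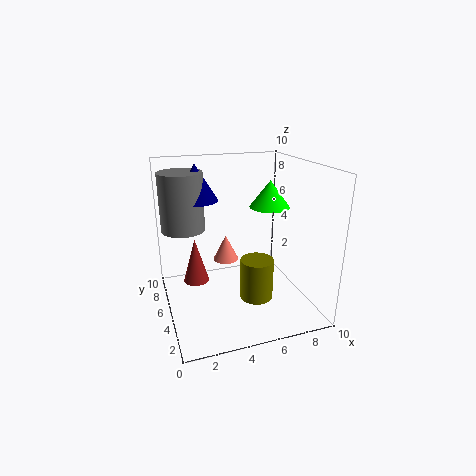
cx_1 = 8, cz_1 = 6.5, r_1 = 1.5, h_1 = 2, cx_2 = 1.5, cy_2 = 6.5, cz_2 = 5.5, h_2 = 4, cx_3 = 5, cy_3 = 1.5, cz_3 = 2.5, h_3 = 2.5, cx_4 = 2.5, cy_4 = 6.5, cz_4 = 7.5, r_4 = 1.5, cx_5 = 2.5, cy_5 = 8, cz_5 = 0.5, r_5 = 1, cx_6 = 5, cy_6 = 8, cz_6 = 2, h_6 = 2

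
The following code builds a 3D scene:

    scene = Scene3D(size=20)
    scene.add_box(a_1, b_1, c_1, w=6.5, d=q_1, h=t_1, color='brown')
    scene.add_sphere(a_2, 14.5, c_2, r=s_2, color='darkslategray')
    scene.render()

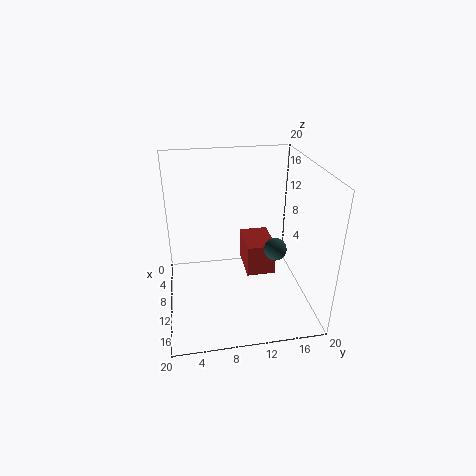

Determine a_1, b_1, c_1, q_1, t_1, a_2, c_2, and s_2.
a_1 = 1; b_1 = 12; c_1 = 1.5; q_1 = 4.5; t_1 = 5; a_2 = 13; c_2 = 9.5; s_2 = 1.5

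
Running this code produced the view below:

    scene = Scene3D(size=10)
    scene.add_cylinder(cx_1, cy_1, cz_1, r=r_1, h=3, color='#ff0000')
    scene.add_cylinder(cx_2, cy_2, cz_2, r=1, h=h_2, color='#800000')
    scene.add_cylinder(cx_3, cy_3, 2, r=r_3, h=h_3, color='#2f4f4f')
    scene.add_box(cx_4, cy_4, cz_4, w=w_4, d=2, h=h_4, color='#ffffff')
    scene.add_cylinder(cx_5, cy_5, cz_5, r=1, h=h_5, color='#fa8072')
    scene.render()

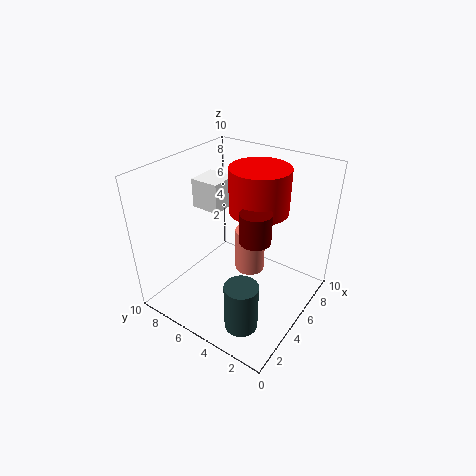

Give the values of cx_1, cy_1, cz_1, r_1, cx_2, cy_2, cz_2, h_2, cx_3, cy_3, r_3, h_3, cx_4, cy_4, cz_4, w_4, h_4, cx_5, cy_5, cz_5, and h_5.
cx_1 = 6, cy_1 = 4, cz_1 = 7, r_1 = 2, cx_2 = 4, cy_2 = 3, cz_2 = 6, h_2 = 2, cx_3 = 1, cy_3 = 2, r_3 = 1, h_3 = 3, cx_4 = 4, cy_4 = 6, cz_4 = 7, w_4 = 2, h_4 = 2, cx_5 = 5, cy_5 = 4, cz_5 = 3, h_5 = 3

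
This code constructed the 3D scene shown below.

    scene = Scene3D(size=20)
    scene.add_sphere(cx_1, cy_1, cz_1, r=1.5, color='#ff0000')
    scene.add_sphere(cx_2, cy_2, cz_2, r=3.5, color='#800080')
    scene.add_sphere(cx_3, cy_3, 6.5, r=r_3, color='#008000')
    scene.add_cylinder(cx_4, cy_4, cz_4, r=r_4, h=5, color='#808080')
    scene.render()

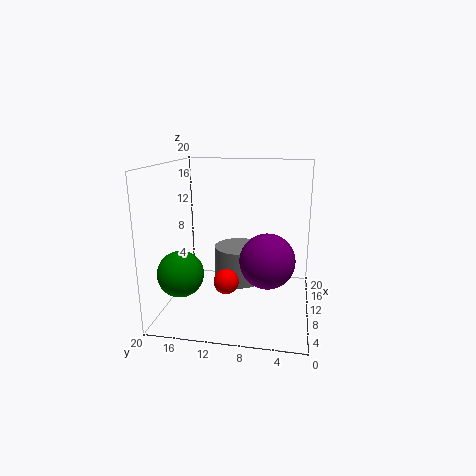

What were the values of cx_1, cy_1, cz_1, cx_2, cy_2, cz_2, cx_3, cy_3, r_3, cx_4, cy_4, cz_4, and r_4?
cx_1 = 2.5
cy_1 = 10
cz_1 = 7
cx_2 = 6
cy_2 = 5.5
cz_2 = 8.5
cx_3 = 4.5
cy_3 = 16.5
r_3 = 3
cx_4 = 11
cy_4 = 10
cz_4 = 3.5
r_4 = 3.5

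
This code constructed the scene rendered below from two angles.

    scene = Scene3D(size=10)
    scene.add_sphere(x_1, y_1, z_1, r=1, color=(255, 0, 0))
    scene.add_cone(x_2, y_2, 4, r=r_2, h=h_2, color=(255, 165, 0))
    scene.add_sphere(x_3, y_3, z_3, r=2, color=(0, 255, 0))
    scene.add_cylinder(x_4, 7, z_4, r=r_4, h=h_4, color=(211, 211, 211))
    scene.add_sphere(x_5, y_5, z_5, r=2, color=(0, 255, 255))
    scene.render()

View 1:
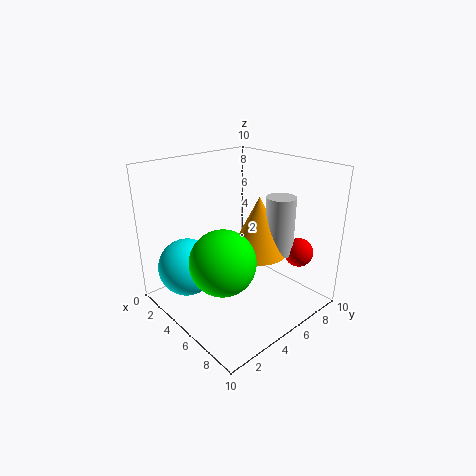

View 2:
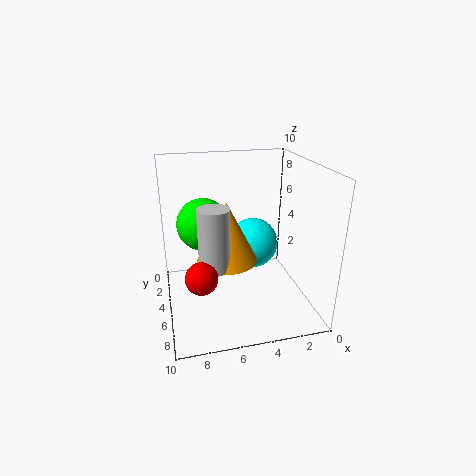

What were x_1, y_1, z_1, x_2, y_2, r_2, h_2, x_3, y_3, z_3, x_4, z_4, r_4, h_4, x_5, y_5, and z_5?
x_1 = 8, y_1 = 8, z_1 = 4, x_2 = 6, y_2 = 6, r_2 = 2, h_2 = 4, x_3 = 7, y_3 = 2, z_3 = 5, x_4 = 7, z_4 = 4, r_4 = 1, h_4 = 4, x_5 = 3, y_5 = 2, z_5 = 3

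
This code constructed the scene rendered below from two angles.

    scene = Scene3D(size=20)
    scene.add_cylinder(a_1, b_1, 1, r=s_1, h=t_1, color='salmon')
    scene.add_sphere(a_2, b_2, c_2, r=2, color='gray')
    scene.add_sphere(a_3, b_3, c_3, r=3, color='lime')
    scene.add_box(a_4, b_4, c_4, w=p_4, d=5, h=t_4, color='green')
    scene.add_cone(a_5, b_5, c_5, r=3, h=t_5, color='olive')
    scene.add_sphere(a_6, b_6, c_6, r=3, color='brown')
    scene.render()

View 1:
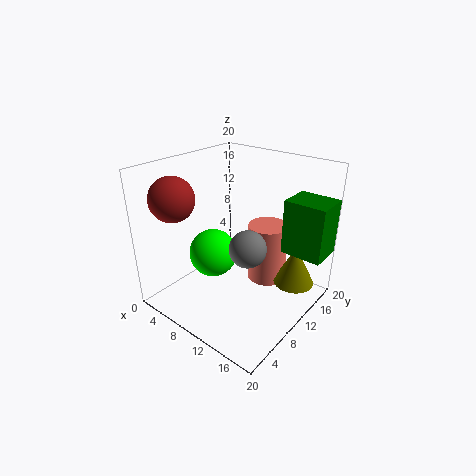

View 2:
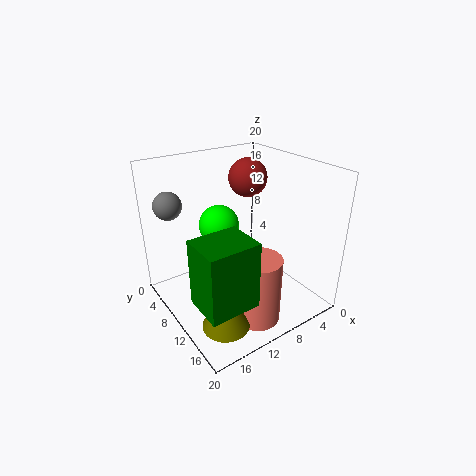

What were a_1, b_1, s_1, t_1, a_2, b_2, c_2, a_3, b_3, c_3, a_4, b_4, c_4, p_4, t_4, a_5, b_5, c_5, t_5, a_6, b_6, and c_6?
a_1 = 11, b_1 = 16, s_1 = 3, t_1 = 9, a_2 = 17, b_2 = 3, c_2 = 14, a_3 = 10, b_3 = 5, c_3 = 10, a_4 = 14, b_4 = 15, c_4 = 7, p_4 = 6, t_4 = 8, a_5 = 16, b_5 = 16, c_5 = 2, t_5 = 6, a_6 = 4, b_6 = 4, c_6 = 16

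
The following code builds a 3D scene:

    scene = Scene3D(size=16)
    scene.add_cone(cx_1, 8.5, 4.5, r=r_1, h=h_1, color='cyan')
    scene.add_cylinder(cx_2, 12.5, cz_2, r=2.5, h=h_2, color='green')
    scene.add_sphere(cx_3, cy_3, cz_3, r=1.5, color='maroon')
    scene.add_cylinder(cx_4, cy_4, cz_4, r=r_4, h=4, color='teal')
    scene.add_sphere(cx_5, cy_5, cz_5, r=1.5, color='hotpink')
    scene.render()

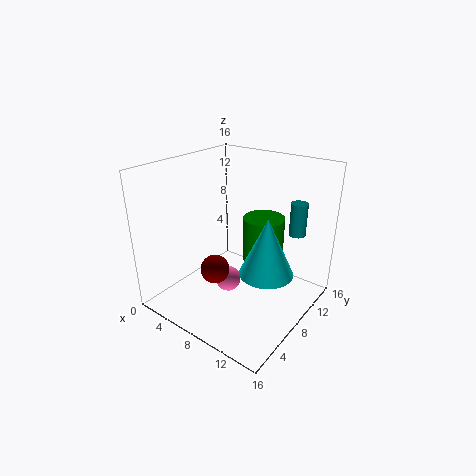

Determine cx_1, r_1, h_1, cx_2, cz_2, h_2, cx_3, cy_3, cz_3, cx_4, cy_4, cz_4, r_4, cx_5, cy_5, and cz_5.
cx_1 = 11.5
r_1 = 3
h_1 = 6.5
cx_2 = 8.5
cz_2 = 3.5
h_2 = 5.5
cx_3 = 8
cy_3 = 4
cz_3 = 6
cx_4 = 12
cy_4 = 14.5
cz_4 = 7
r_4 = 1
cx_5 = 6.5
cy_5 = 8
cz_5 = 2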